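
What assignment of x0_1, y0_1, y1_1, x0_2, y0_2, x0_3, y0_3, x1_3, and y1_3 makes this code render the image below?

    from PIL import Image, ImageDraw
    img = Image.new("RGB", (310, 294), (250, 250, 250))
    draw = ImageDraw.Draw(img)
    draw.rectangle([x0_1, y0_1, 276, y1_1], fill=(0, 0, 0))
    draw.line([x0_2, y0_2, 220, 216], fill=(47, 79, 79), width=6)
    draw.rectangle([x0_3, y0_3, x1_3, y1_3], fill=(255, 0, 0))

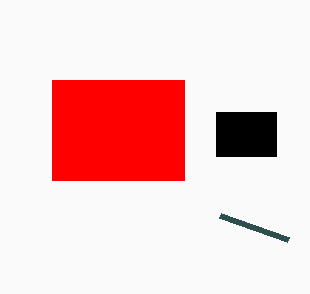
x0_1 = 216
y0_1 = 112
y1_1 = 156
x0_2 = 288
y0_2 = 240
x0_3 = 52
y0_3 = 80
x1_3 = 184
y1_3 = 180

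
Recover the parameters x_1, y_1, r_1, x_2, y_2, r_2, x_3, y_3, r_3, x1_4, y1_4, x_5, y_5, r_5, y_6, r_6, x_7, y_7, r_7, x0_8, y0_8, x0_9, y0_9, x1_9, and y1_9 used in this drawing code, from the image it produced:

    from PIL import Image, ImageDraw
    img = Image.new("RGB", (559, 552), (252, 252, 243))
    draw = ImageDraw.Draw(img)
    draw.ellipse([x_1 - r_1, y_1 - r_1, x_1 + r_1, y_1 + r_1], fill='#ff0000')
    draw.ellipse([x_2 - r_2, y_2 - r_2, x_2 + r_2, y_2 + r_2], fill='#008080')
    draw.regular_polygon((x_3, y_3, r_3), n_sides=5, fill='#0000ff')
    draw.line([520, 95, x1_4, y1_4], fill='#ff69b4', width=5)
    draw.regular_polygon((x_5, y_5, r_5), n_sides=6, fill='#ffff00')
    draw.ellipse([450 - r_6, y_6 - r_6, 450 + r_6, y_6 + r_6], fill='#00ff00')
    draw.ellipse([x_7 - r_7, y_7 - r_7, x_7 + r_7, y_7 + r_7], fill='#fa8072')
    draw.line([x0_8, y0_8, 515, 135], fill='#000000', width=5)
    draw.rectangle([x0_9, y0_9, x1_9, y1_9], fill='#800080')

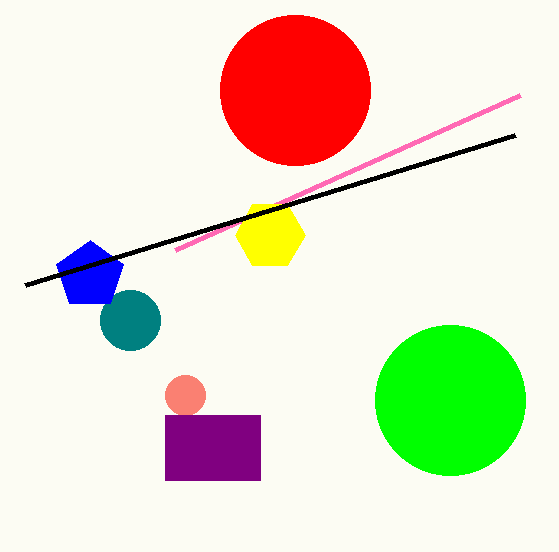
x_1 = 295, y_1 = 90, r_1 = 75, x_2 = 130, y_2 = 320, r_2 = 30, x_3 = 90, y_3 = 275, r_3 = 35, x1_4 = 175, y1_4 = 250, x_5 = 270, y_5 = 235, r_5 = 35, y_6 = 400, r_6 = 75, x_7 = 185, y_7 = 395, r_7 = 20, x0_8 = 25, y0_8 = 285, x0_9 = 165, y0_9 = 415, x1_9 = 260, y1_9 = 480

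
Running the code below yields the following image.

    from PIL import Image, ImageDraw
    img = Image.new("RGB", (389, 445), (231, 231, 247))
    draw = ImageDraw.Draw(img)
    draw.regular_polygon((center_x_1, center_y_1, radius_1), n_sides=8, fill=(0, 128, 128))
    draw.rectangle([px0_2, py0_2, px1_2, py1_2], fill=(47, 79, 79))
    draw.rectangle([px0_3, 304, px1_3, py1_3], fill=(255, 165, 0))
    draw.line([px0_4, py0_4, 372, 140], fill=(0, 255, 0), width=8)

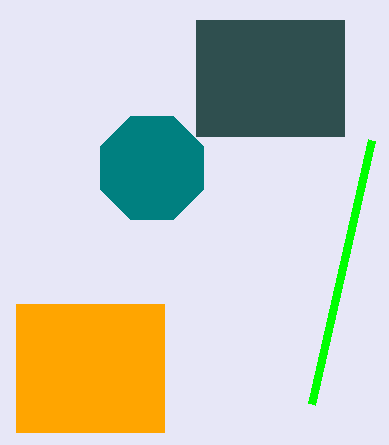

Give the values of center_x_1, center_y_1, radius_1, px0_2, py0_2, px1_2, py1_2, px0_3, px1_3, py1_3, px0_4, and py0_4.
center_x_1 = 152; center_y_1 = 168; radius_1 = 56; px0_2 = 196; py0_2 = 20; px1_2 = 344; py1_2 = 136; px0_3 = 16; px1_3 = 164; py1_3 = 432; px0_4 = 312; py0_4 = 404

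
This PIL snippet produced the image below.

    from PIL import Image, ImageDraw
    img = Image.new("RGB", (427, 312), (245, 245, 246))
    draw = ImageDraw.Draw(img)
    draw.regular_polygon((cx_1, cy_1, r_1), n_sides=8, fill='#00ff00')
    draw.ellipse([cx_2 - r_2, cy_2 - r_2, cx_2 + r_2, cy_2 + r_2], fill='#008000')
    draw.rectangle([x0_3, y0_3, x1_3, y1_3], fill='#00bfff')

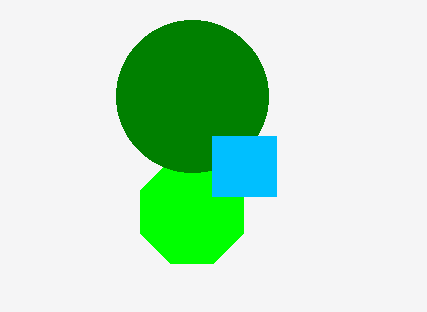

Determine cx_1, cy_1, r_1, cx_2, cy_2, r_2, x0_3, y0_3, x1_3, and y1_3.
cx_1 = 192, cy_1 = 212, r_1 = 56, cx_2 = 192, cy_2 = 96, r_2 = 76, x0_3 = 212, y0_3 = 136, x1_3 = 276, y1_3 = 196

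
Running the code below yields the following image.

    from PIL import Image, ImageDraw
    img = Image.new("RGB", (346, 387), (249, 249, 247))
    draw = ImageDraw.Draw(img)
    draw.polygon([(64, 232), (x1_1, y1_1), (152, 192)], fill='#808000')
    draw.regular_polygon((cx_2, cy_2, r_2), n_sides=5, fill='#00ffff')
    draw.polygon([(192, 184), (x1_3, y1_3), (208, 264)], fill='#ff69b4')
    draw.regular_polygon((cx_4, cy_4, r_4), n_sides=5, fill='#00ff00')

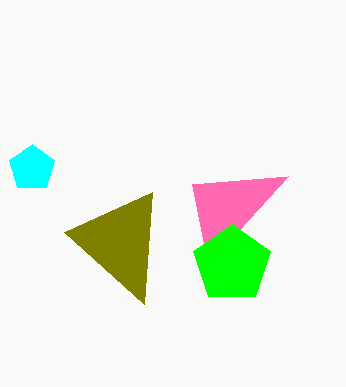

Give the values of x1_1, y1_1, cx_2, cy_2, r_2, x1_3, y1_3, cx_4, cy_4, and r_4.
x1_1 = 144, y1_1 = 304, cx_2 = 32, cy_2 = 168, r_2 = 24, x1_3 = 288, y1_3 = 176, cx_4 = 232, cy_4 = 264, r_4 = 40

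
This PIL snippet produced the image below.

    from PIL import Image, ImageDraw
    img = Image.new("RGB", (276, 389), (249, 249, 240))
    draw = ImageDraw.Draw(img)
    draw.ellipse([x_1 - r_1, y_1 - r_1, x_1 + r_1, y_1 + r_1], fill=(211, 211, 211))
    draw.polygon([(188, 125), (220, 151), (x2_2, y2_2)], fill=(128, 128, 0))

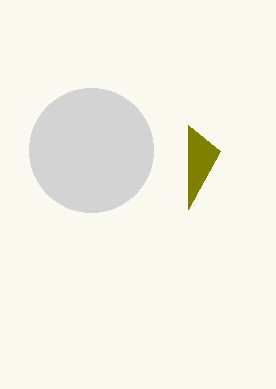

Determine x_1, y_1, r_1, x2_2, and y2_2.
x_1 = 91
y_1 = 150
r_1 = 62
x2_2 = 188
y2_2 = 209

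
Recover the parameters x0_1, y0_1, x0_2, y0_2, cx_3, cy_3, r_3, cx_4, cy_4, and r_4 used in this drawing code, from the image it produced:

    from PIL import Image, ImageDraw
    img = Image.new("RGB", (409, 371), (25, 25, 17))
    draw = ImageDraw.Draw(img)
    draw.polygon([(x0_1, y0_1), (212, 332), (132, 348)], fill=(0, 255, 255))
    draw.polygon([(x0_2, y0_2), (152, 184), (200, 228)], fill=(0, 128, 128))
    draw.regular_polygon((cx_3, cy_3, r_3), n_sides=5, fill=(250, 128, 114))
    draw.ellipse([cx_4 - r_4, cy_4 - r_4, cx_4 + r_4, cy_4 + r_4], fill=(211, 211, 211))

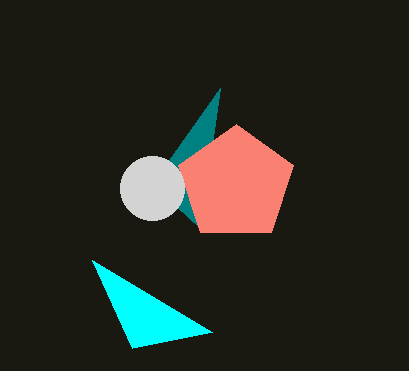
x0_1 = 92
y0_1 = 260
x0_2 = 220
y0_2 = 88
cx_3 = 236
cy_3 = 184
r_3 = 60
cx_4 = 152
cy_4 = 188
r_4 = 32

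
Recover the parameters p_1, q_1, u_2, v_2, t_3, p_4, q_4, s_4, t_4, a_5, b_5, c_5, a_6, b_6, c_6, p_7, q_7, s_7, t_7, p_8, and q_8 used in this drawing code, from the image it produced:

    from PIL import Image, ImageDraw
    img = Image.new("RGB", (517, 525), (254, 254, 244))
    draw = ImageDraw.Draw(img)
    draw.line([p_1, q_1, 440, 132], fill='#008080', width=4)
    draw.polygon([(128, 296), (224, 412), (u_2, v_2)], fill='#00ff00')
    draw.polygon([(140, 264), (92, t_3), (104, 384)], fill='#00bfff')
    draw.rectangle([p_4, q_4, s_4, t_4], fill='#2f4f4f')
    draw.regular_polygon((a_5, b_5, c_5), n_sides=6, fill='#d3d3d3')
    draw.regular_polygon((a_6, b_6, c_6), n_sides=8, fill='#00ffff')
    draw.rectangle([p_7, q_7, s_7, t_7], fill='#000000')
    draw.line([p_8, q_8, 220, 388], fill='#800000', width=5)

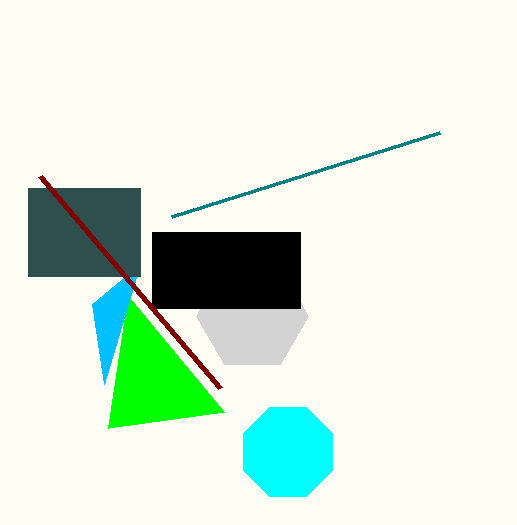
p_1 = 172, q_1 = 216, u_2 = 108, v_2 = 428, t_3 = 304, p_4 = 28, q_4 = 188, s_4 = 140, t_4 = 276, a_5 = 252, b_5 = 316, c_5 = 56, a_6 = 288, b_6 = 452, c_6 = 48, p_7 = 152, q_7 = 232, s_7 = 300, t_7 = 308, p_8 = 40, q_8 = 176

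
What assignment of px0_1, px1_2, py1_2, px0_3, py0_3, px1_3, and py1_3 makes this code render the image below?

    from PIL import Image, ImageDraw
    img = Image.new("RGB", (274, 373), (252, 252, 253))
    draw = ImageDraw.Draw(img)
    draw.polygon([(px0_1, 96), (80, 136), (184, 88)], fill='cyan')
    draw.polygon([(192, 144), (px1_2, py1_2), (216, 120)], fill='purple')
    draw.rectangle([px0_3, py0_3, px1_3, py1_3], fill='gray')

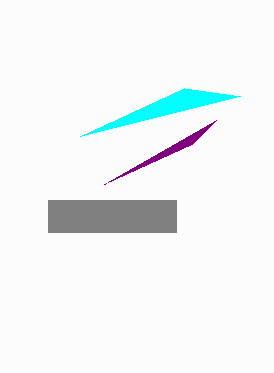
px0_1 = 240, px1_2 = 104, py1_2 = 184, px0_3 = 48, py0_3 = 200, px1_3 = 176, py1_3 = 232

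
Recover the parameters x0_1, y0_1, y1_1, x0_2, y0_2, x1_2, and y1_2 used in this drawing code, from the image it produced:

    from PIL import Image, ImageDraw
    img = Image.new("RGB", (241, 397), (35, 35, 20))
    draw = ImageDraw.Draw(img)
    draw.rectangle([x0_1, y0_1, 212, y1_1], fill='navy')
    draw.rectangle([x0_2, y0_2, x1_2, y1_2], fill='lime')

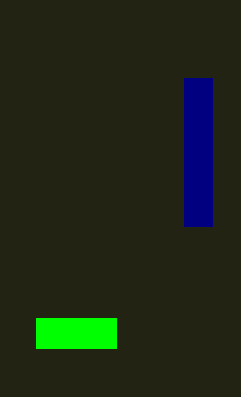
x0_1 = 184, y0_1 = 78, y1_1 = 226, x0_2 = 36, y0_2 = 318, x1_2 = 116, y1_2 = 348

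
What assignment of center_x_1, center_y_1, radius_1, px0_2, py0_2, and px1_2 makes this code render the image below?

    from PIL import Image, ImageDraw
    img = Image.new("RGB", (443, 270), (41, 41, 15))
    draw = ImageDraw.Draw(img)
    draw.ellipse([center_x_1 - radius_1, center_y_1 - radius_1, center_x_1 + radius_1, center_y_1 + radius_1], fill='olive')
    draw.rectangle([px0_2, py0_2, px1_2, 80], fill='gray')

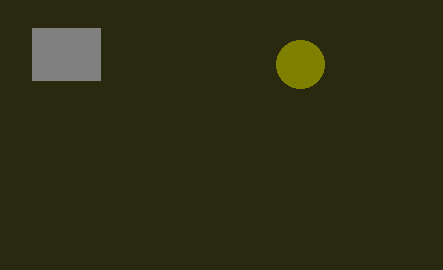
center_x_1 = 300; center_y_1 = 64; radius_1 = 24; px0_2 = 32; py0_2 = 28; px1_2 = 100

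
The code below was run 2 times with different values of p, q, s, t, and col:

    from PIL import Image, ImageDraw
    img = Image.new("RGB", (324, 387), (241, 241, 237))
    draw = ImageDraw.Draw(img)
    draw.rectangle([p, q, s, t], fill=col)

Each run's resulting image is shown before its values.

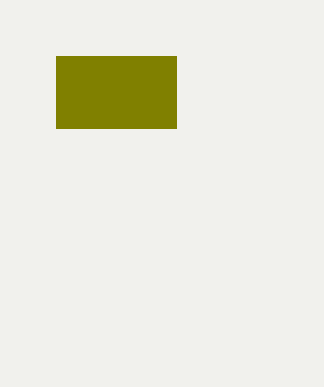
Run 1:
p = 56, q = 56, s = 176, t = 128, col = 'olive'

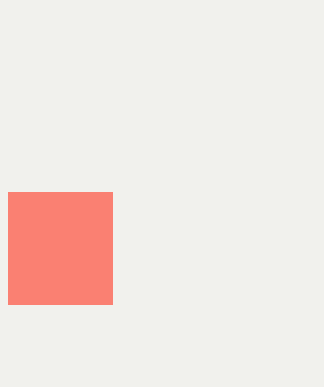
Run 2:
p = 8, q = 192, s = 112, t = 304, col = 'salmon'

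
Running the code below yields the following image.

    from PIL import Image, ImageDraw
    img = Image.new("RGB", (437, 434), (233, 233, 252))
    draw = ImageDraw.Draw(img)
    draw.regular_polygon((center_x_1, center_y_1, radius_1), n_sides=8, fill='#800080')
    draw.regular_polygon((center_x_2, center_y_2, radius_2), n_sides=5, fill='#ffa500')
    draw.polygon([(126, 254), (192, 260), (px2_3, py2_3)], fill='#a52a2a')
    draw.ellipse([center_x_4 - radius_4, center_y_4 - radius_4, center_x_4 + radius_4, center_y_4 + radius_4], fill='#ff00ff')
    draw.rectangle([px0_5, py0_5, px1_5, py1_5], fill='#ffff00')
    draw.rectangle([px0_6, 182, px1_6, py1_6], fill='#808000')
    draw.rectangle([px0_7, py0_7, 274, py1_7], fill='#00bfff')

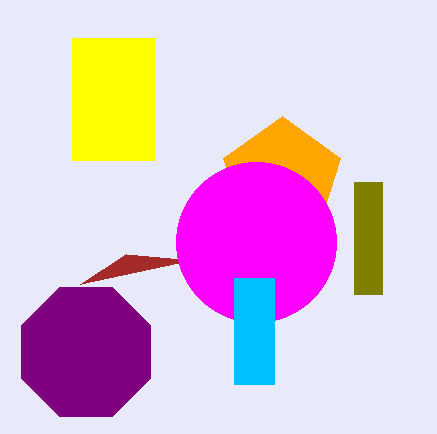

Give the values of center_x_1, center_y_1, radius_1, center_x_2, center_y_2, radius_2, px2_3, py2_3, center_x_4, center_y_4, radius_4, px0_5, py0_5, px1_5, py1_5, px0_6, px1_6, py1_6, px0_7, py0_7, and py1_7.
center_x_1 = 86; center_y_1 = 352; radius_1 = 70; center_x_2 = 282; center_y_2 = 178; radius_2 = 62; px2_3 = 80; py2_3 = 284; center_x_4 = 256; center_y_4 = 242; radius_4 = 80; px0_5 = 72; py0_5 = 38; px1_5 = 154; py1_5 = 160; px0_6 = 354; px1_6 = 382; py1_6 = 294; px0_7 = 234; py0_7 = 278; py1_7 = 384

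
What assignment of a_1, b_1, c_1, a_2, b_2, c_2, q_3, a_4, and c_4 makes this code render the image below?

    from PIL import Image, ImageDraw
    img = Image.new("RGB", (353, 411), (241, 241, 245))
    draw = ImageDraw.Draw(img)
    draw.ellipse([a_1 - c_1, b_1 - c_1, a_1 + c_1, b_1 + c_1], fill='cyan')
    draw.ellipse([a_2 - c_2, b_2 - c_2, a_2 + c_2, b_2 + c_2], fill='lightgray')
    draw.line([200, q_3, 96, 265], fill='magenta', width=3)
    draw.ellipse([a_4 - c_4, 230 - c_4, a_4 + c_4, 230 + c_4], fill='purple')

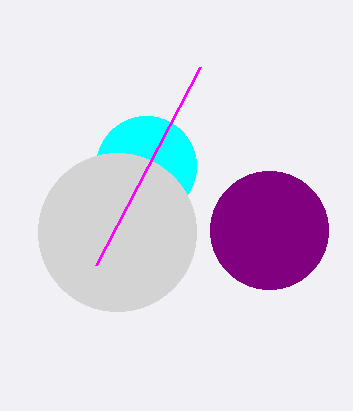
a_1 = 146
b_1 = 166
c_1 = 50
a_2 = 117
b_2 = 232
c_2 = 79
q_3 = 67
a_4 = 269
c_4 = 59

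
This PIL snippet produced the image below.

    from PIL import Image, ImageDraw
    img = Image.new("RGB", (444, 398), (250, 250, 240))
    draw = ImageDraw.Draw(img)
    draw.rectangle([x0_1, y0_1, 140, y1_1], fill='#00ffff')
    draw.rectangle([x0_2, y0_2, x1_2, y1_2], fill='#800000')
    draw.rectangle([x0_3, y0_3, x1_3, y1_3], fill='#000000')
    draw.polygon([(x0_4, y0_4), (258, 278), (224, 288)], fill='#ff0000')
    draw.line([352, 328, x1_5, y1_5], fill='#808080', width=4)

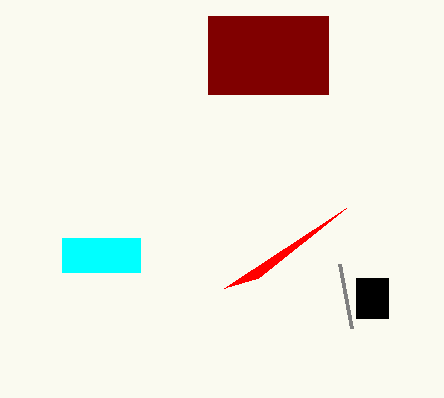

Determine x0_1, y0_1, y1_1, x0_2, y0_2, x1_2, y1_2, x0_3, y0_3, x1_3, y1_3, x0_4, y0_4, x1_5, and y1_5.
x0_1 = 62, y0_1 = 238, y1_1 = 272, x0_2 = 208, y0_2 = 16, x1_2 = 328, y1_2 = 94, x0_3 = 356, y0_3 = 278, x1_3 = 388, y1_3 = 318, x0_4 = 346, y0_4 = 208, x1_5 = 340, y1_5 = 264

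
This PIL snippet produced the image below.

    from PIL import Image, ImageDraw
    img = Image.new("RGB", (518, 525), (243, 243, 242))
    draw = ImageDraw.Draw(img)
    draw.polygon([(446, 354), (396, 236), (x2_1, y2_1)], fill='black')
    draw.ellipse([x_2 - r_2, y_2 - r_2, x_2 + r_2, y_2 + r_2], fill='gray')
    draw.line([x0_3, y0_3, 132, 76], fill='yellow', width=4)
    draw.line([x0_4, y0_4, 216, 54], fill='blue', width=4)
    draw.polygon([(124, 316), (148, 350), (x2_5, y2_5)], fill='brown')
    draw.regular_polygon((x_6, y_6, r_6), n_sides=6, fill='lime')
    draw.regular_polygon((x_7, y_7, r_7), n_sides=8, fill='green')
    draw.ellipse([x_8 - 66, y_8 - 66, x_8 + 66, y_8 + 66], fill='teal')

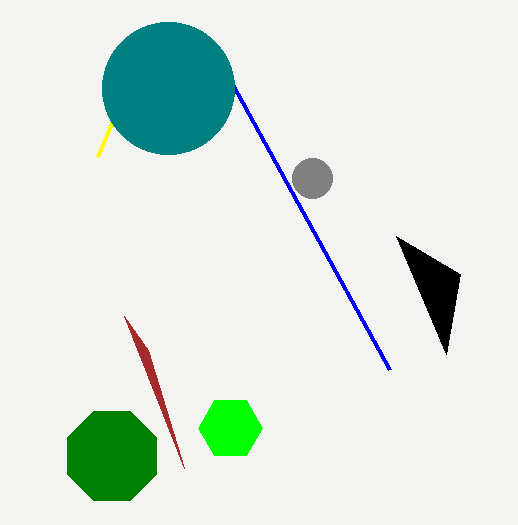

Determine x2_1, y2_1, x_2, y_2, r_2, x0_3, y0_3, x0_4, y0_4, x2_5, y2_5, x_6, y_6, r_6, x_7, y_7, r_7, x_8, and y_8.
x2_1 = 460; y2_1 = 274; x_2 = 312; y_2 = 178; r_2 = 20; x0_3 = 98; y0_3 = 156; x0_4 = 390; y0_4 = 370; x2_5 = 184; y2_5 = 468; x_6 = 230; y_6 = 428; r_6 = 32; x_7 = 112; y_7 = 456; r_7 = 48; x_8 = 168; y_8 = 88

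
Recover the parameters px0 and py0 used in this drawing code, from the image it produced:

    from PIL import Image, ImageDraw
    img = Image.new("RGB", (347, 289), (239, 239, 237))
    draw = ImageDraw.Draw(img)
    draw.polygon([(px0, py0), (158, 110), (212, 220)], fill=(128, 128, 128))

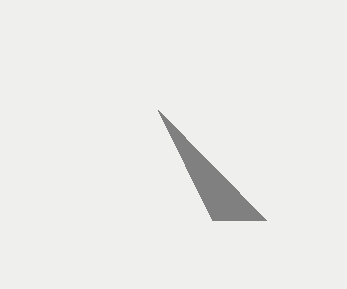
px0 = 266, py0 = 220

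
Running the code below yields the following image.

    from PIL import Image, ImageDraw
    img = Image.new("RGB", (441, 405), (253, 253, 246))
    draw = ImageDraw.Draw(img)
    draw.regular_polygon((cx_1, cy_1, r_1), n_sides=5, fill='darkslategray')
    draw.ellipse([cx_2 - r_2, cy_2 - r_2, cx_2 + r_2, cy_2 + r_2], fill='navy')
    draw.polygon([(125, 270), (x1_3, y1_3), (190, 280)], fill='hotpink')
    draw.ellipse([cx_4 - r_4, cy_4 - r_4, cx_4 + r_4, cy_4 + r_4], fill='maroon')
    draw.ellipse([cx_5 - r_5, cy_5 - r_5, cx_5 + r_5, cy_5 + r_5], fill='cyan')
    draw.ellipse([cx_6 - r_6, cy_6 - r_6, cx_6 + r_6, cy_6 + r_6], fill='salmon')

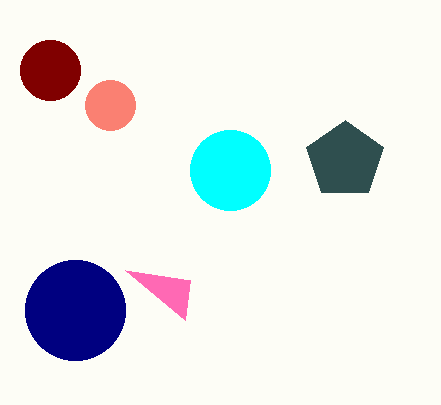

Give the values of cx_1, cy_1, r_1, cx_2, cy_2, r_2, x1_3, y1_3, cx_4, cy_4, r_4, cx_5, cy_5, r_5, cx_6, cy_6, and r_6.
cx_1 = 345
cy_1 = 160
r_1 = 40
cx_2 = 75
cy_2 = 310
r_2 = 50
x1_3 = 185
y1_3 = 320
cx_4 = 50
cy_4 = 70
r_4 = 30
cx_5 = 230
cy_5 = 170
r_5 = 40
cx_6 = 110
cy_6 = 105
r_6 = 25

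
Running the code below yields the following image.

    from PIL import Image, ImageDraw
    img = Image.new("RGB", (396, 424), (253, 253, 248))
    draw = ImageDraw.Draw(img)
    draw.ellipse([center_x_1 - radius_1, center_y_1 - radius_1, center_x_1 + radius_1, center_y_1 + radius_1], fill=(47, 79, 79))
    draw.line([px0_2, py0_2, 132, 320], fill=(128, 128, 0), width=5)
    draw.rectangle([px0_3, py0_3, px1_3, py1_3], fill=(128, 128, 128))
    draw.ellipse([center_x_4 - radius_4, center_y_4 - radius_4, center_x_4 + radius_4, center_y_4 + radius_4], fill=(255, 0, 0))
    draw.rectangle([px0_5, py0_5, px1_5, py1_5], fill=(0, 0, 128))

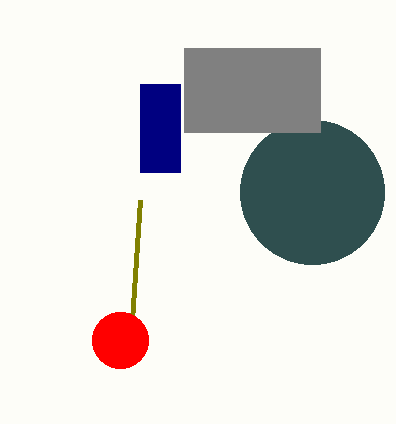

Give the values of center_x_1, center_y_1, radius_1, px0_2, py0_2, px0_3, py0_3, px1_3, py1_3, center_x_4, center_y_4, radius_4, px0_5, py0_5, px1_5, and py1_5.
center_x_1 = 312, center_y_1 = 192, radius_1 = 72, px0_2 = 140, py0_2 = 200, px0_3 = 184, py0_3 = 48, px1_3 = 320, py1_3 = 132, center_x_4 = 120, center_y_4 = 340, radius_4 = 28, px0_5 = 140, py0_5 = 84, px1_5 = 180, py1_5 = 172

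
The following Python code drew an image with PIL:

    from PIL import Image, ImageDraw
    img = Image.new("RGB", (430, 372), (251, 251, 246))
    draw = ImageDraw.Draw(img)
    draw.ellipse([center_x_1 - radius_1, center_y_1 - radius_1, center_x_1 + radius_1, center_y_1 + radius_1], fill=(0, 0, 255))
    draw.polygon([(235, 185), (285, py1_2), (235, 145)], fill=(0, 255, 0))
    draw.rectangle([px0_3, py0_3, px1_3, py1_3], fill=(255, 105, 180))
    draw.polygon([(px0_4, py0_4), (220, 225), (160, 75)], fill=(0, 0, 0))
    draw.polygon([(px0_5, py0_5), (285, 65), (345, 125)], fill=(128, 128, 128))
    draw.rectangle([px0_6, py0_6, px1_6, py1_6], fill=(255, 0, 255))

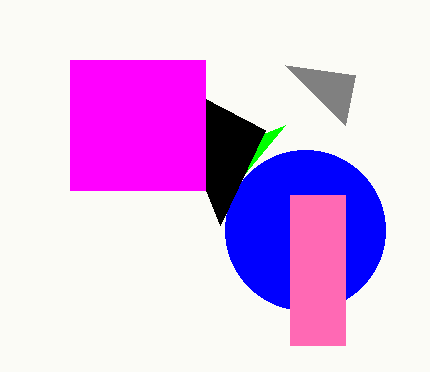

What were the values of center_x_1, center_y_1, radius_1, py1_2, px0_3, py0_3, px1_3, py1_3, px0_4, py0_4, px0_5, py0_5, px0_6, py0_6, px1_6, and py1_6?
center_x_1 = 305; center_y_1 = 230; radius_1 = 80; py1_2 = 125; px0_3 = 290; py0_3 = 195; px1_3 = 345; py1_3 = 345; px0_4 = 265; py0_4 = 130; px0_5 = 355; py0_5 = 75; px0_6 = 70; py0_6 = 60; px1_6 = 205; py1_6 = 190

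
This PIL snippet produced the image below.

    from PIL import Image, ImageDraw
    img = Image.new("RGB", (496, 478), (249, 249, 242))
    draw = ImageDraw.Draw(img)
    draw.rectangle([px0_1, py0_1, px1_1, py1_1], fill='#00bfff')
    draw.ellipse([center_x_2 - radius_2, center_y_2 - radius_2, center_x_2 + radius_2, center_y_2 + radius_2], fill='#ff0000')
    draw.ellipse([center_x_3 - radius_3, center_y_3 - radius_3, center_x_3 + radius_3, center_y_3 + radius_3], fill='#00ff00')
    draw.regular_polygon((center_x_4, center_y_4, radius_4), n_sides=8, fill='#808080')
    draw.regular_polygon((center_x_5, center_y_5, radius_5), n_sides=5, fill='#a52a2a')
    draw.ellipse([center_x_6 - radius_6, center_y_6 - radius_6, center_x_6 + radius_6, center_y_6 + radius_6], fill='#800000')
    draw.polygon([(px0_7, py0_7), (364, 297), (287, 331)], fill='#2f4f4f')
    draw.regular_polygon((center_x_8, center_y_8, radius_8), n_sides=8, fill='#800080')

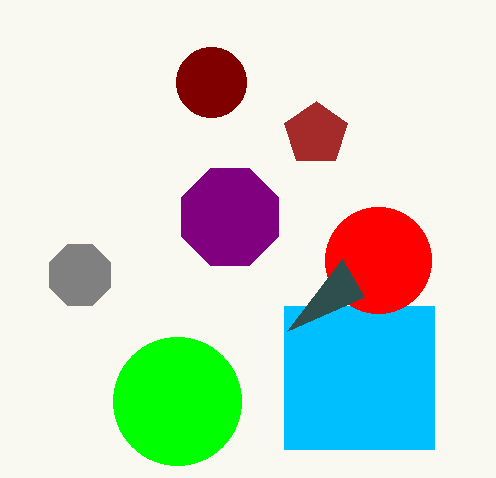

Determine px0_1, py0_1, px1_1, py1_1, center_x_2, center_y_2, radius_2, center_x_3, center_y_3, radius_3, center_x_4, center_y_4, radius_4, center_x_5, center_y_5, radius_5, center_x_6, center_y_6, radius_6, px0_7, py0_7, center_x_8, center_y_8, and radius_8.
px0_1 = 284, py0_1 = 306, px1_1 = 434, py1_1 = 449, center_x_2 = 378, center_y_2 = 260, radius_2 = 53, center_x_3 = 177, center_y_3 = 401, radius_3 = 64, center_x_4 = 80, center_y_4 = 275, radius_4 = 33, center_x_5 = 316, center_y_5 = 134, radius_5 = 33, center_x_6 = 211, center_y_6 = 82, radius_6 = 35, px0_7 = 342, py0_7 = 259, center_x_8 = 230, center_y_8 = 217, radius_8 = 52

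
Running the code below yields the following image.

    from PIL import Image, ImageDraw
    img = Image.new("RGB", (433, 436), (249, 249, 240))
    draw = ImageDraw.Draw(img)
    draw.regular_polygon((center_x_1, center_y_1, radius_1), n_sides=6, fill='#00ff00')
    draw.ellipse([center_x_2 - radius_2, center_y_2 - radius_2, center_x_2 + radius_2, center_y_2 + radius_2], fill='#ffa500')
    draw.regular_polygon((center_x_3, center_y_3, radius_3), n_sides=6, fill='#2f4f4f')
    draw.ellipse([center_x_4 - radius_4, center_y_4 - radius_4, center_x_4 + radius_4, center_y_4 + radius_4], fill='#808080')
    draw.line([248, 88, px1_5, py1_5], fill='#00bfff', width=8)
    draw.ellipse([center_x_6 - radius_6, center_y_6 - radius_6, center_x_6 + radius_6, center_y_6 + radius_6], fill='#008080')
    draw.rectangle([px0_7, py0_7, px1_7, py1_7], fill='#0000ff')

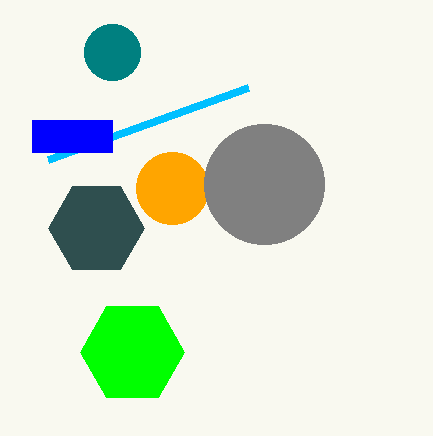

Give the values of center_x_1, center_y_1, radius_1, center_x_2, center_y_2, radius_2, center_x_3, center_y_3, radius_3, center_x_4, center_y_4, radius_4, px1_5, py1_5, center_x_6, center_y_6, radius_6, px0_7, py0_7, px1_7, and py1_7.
center_x_1 = 132; center_y_1 = 352; radius_1 = 52; center_x_2 = 172; center_y_2 = 188; radius_2 = 36; center_x_3 = 96; center_y_3 = 228; radius_3 = 48; center_x_4 = 264; center_y_4 = 184; radius_4 = 60; px1_5 = 48; py1_5 = 160; center_x_6 = 112; center_y_6 = 52; radius_6 = 28; px0_7 = 32; py0_7 = 120; px1_7 = 112; py1_7 = 152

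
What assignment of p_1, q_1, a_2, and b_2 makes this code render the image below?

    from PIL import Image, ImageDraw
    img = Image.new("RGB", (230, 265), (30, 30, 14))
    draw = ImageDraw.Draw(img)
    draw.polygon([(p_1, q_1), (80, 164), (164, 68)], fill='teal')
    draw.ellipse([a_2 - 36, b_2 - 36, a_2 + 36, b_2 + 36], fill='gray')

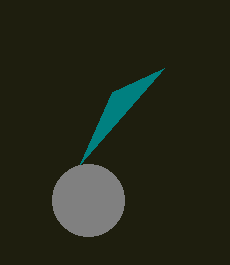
p_1 = 112
q_1 = 92
a_2 = 88
b_2 = 200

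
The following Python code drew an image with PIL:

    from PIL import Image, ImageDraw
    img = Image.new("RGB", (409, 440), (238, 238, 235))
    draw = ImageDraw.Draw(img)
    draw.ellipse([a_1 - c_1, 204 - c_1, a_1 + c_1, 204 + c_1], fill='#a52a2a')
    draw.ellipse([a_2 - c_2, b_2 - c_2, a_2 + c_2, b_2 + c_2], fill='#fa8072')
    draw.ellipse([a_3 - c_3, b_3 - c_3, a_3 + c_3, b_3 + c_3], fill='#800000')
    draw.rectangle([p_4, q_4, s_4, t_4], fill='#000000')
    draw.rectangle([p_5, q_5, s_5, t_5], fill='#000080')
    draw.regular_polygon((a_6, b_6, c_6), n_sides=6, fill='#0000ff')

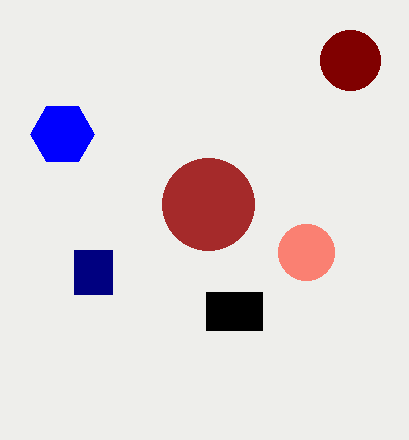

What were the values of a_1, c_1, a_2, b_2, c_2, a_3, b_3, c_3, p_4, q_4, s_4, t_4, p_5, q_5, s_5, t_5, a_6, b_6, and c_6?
a_1 = 208
c_1 = 46
a_2 = 306
b_2 = 252
c_2 = 28
a_3 = 350
b_3 = 60
c_3 = 30
p_4 = 206
q_4 = 292
s_4 = 262
t_4 = 330
p_5 = 74
q_5 = 250
s_5 = 112
t_5 = 294
a_6 = 62
b_6 = 134
c_6 = 32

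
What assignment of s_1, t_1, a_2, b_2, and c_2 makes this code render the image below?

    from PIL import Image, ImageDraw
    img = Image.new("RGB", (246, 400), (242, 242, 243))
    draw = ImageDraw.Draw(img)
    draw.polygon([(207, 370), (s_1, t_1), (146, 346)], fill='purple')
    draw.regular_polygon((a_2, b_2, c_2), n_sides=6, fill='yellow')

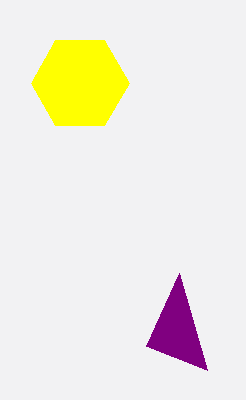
s_1 = 179; t_1 = 273; a_2 = 80; b_2 = 83; c_2 = 49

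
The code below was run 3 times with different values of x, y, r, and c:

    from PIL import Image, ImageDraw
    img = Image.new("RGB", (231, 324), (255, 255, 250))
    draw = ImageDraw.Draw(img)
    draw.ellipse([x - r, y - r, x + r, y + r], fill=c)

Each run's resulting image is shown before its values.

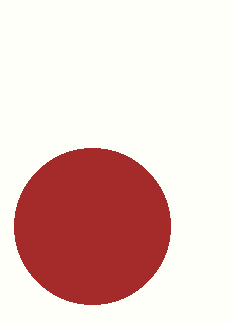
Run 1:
x = 92; y = 226; r = 78; c = 'brown'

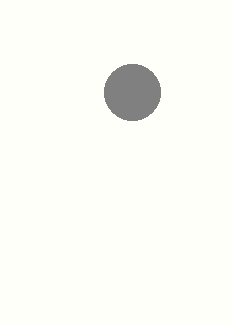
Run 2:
x = 132; y = 92; r = 28; c = 'gray'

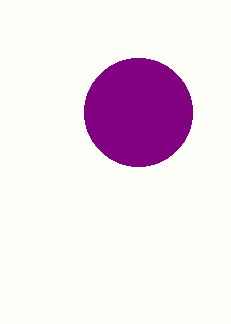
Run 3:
x = 138
y = 112
r = 54
c = 'purple'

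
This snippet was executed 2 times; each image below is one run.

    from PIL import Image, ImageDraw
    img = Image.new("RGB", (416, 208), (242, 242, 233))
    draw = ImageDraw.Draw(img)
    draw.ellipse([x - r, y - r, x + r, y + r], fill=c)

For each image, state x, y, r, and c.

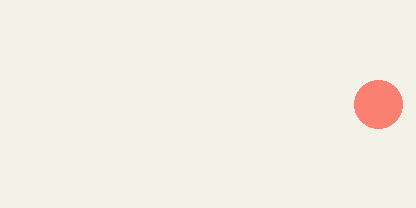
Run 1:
x = 378
y = 104
r = 24
c = 'salmon'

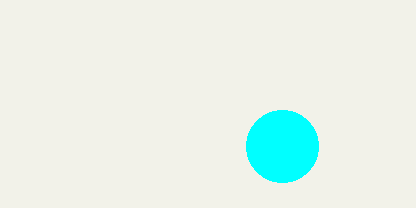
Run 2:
x = 282; y = 146; r = 36; c = 'cyan'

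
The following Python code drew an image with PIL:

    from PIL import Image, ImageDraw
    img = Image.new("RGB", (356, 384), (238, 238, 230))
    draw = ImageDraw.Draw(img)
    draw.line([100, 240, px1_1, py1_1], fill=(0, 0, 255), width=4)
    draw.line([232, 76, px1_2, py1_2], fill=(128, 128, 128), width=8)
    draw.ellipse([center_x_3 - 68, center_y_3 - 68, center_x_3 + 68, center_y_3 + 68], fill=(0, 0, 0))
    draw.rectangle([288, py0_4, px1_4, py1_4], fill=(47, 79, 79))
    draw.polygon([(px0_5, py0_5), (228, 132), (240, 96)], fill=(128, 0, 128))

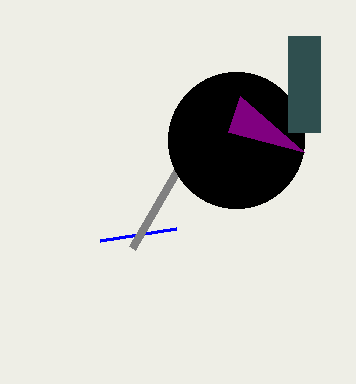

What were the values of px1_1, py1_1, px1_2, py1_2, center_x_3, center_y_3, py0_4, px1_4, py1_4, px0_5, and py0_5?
px1_1 = 176
py1_1 = 228
px1_2 = 132
py1_2 = 248
center_x_3 = 236
center_y_3 = 140
py0_4 = 36
px1_4 = 320
py1_4 = 132
px0_5 = 304
py0_5 = 152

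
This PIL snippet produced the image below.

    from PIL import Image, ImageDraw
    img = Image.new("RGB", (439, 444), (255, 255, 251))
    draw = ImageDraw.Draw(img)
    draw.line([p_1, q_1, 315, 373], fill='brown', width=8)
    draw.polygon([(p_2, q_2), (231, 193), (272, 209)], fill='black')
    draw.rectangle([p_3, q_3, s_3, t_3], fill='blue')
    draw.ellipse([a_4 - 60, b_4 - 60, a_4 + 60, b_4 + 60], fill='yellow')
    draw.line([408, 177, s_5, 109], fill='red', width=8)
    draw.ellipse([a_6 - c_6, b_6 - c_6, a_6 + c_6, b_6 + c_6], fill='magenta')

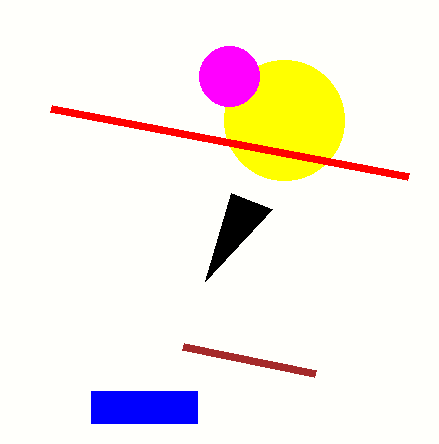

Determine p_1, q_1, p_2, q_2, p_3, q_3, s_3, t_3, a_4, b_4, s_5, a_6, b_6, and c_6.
p_1 = 183, q_1 = 346, p_2 = 205, q_2 = 281, p_3 = 91, q_3 = 391, s_3 = 197, t_3 = 423, a_4 = 284, b_4 = 120, s_5 = 51, a_6 = 229, b_6 = 76, c_6 = 30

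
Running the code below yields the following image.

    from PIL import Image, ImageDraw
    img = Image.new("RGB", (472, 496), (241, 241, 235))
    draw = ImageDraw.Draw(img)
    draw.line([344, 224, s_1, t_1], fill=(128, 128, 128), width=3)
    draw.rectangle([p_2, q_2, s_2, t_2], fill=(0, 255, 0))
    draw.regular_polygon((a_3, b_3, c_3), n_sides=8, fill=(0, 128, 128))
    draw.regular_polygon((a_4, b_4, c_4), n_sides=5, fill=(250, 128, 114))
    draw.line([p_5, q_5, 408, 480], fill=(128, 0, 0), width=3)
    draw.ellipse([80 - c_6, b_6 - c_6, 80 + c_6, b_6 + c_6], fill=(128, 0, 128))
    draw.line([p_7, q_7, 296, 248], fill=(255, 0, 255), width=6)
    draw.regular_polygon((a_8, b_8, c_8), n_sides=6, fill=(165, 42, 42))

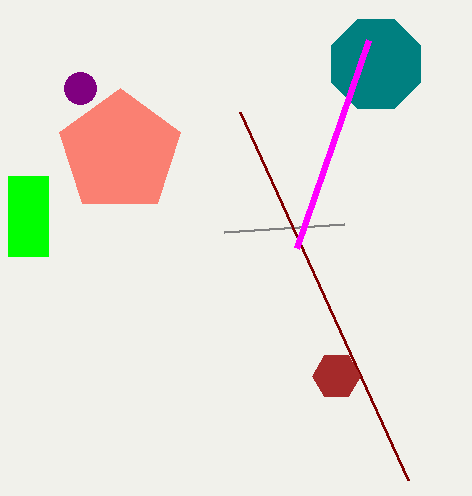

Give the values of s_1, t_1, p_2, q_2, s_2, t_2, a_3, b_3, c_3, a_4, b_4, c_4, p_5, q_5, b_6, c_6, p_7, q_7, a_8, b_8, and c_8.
s_1 = 224
t_1 = 232
p_2 = 8
q_2 = 176
s_2 = 48
t_2 = 256
a_3 = 376
b_3 = 64
c_3 = 48
a_4 = 120
b_4 = 152
c_4 = 64
p_5 = 240
q_5 = 112
b_6 = 88
c_6 = 16
p_7 = 368
q_7 = 40
a_8 = 336
b_8 = 376
c_8 = 24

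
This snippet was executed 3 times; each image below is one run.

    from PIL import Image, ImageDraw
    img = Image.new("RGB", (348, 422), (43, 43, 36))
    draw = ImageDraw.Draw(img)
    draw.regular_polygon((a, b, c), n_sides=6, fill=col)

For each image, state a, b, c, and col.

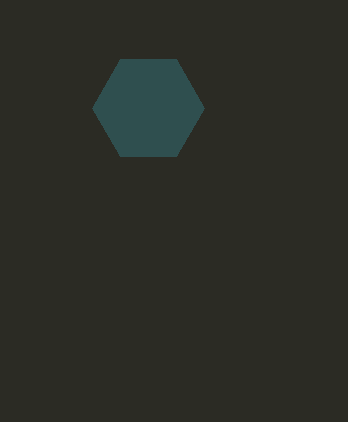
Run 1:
a = 148; b = 108; c = 56; col = 'darkslategray'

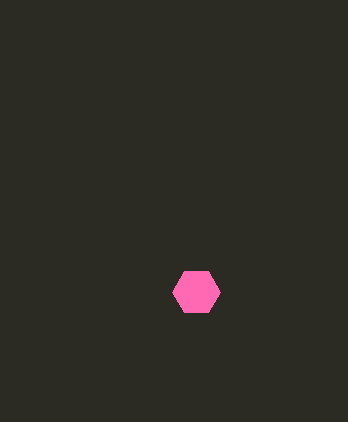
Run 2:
a = 196, b = 292, c = 24, col = 'hotpink'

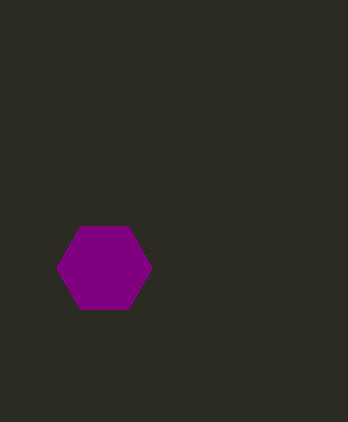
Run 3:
a = 104
b = 268
c = 48
col = 'purple'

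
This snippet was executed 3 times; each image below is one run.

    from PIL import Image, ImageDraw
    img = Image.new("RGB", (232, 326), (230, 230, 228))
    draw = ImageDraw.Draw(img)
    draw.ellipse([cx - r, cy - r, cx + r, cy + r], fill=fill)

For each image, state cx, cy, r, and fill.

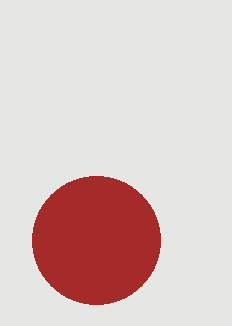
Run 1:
cx = 96; cy = 240; r = 64; fill = 'brown'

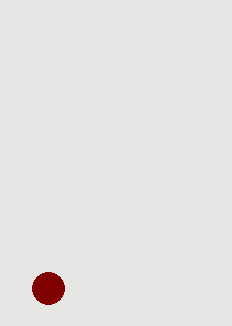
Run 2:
cx = 48; cy = 288; r = 16; fill = 'maroon'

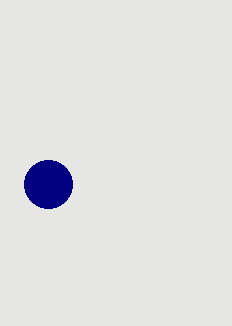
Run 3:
cx = 48
cy = 184
r = 24
fill = 'navy'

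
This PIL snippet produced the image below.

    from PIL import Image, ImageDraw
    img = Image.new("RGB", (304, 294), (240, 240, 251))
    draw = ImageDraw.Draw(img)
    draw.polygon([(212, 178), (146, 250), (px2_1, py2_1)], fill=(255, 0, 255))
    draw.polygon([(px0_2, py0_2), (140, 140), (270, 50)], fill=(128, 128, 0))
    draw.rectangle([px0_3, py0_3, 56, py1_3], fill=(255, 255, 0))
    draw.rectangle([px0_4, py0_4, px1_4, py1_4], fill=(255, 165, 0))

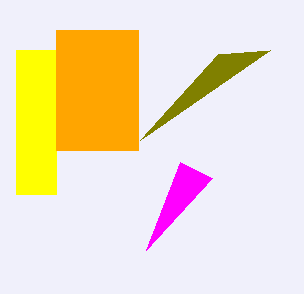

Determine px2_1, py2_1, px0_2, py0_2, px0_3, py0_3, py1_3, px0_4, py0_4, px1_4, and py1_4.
px2_1 = 180; py2_1 = 162; px0_2 = 218; py0_2 = 54; px0_3 = 16; py0_3 = 50; py1_3 = 194; px0_4 = 56; py0_4 = 30; px1_4 = 138; py1_4 = 150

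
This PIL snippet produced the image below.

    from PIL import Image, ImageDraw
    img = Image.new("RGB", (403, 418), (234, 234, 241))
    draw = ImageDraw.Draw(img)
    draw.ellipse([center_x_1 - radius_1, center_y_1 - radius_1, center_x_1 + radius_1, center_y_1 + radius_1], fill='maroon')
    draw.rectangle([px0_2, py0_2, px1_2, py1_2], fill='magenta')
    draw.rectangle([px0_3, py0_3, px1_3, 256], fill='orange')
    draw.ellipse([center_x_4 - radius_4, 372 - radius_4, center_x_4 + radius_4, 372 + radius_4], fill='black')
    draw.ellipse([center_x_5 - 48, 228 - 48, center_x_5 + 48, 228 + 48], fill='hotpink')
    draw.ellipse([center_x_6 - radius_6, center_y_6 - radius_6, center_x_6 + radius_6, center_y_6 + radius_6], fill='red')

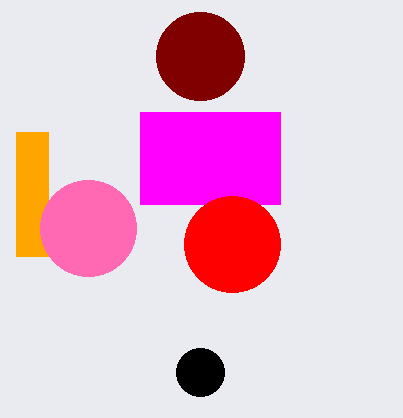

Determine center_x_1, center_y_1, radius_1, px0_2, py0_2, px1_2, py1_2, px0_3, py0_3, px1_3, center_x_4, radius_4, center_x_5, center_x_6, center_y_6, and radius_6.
center_x_1 = 200; center_y_1 = 56; radius_1 = 44; px0_2 = 140; py0_2 = 112; px1_2 = 280; py1_2 = 204; px0_3 = 16; py0_3 = 132; px1_3 = 48; center_x_4 = 200; radius_4 = 24; center_x_5 = 88; center_x_6 = 232; center_y_6 = 244; radius_6 = 48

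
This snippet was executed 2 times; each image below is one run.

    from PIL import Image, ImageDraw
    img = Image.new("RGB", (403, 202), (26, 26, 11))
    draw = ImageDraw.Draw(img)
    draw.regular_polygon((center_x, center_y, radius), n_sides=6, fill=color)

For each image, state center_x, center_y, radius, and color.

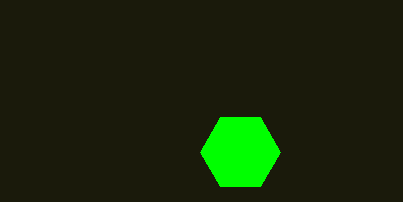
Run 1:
center_x = 240, center_y = 152, radius = 40, color = 'lime'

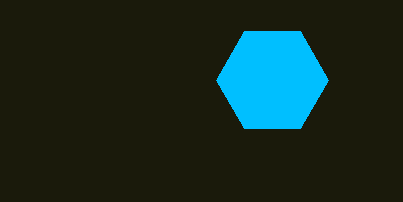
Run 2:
center_x = 272
center_y = 80
radius = 56
color = 'deepskyblue'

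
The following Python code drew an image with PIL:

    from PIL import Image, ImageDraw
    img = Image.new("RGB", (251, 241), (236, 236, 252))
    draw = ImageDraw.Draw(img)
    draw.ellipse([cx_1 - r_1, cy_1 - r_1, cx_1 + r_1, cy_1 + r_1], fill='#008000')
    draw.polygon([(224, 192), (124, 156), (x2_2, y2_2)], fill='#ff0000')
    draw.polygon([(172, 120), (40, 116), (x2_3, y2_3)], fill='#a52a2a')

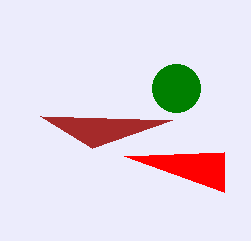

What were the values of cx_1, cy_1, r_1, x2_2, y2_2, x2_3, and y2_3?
cx_1 = 176
cy_1 = 88
r_1 = 24
x2_2 = 224
y2_2 = 152
x2_3 = 92
y2_3 = 148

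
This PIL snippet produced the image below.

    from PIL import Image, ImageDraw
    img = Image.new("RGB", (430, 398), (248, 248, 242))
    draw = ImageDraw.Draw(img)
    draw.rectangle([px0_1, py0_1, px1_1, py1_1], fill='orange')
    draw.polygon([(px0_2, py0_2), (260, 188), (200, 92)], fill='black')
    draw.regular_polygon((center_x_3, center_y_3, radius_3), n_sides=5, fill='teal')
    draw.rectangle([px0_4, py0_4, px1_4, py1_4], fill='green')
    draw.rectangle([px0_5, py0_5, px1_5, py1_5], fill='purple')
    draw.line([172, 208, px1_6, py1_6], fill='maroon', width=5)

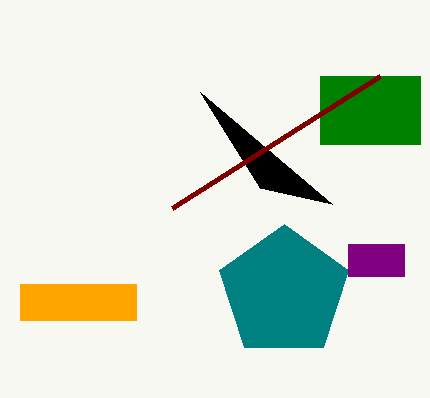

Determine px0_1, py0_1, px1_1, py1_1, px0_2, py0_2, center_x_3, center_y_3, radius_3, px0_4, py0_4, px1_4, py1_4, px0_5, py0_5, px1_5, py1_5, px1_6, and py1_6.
px0_1 = 20, py0_1 = 284, px1_1 = 136, py1_1 = 320, px0_2 = 332, py0_2 = 204, center_x_3 = 284, center_y_3 = 292, radius_3 = 68, px0_4 = 320, py0_4 = 76, px1_4 = 420, py1_4 = 144, px0_5 = 348, py0_5 = 244, px1_5 = 404, py1_5 = 276, px1_6 = 380, py1_6 = 76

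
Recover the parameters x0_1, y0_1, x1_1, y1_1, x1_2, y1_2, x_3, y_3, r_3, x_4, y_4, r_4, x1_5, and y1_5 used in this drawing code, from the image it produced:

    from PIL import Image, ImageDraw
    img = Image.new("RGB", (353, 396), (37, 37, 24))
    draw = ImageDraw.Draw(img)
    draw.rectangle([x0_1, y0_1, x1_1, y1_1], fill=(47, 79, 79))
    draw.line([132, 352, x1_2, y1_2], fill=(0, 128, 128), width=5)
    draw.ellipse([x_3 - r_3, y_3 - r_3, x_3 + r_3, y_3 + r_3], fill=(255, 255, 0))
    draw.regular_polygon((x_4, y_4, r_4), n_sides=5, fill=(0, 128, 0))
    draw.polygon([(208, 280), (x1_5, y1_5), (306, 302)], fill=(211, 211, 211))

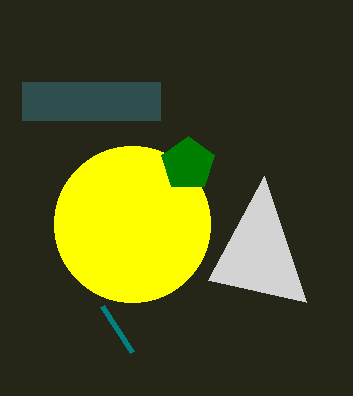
x0_1 = 22, y0_1 = 82, x1_1 = 160, y1_1 = 120, x1_2 = 102, y1_2 = 306, x_3 = 132, y_3 = 224, r_3 = 78, x_4 = 188, y_4 = 164, r_4 = 28, x1_5 = 264, y1_5 = 176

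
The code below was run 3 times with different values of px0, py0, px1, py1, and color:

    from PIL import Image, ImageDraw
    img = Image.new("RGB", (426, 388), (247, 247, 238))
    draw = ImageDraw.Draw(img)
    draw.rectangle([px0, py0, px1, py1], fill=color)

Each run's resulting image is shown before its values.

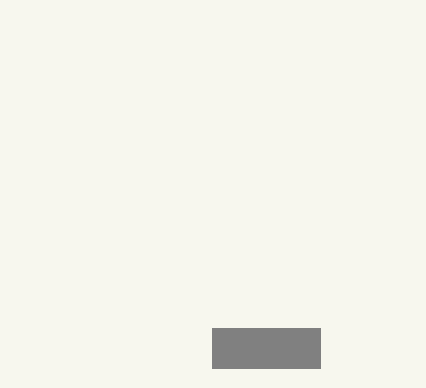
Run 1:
px0 = 212, py0 = 328, px1 = 320, py1 = 368, color = 'gray'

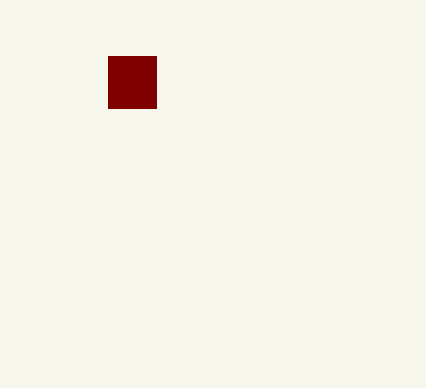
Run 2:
px0 = 108; py0 = 56; px1 = 156; py1 = 108; color = 'maroon'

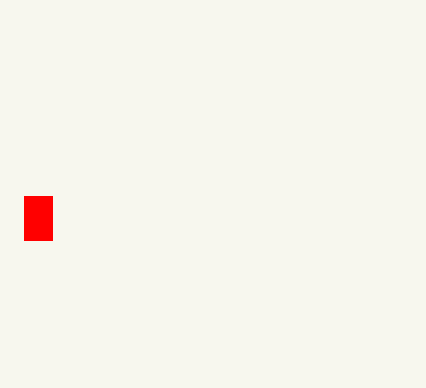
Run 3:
px0 = 24; py0 = 196; px1 = 52; py1 = 240; color = 'red'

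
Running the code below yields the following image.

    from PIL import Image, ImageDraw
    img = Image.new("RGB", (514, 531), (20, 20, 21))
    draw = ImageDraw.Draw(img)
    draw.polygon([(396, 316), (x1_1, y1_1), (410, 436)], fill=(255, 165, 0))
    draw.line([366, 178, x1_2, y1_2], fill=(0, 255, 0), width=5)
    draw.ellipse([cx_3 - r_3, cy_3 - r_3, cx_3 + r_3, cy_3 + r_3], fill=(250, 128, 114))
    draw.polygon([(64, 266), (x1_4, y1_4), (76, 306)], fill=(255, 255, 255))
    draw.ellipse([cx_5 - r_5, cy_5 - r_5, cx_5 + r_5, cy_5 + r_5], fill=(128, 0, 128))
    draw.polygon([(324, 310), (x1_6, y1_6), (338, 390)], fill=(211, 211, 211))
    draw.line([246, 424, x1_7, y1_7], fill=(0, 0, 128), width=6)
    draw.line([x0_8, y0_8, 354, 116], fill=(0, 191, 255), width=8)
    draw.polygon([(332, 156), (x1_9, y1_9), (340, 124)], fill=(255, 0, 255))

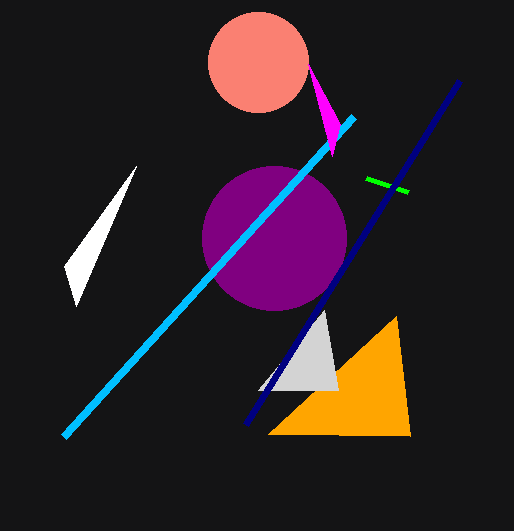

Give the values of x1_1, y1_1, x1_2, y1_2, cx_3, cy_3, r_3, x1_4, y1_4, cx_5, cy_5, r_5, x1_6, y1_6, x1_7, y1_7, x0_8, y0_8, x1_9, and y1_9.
x1_1 = 268; y1_1 = 434; x1_2 = 408; y1_2 = 192; cx_3 = 258; cy_3 = 62; r_3 = 50; x1_4 = 136; y1_4 = 166; cx_5 = 274; cy_5 = 238; r_5 = 72; x1_6 = 258; y1_6 = 390; x1_7 = 460; y1_7 = 80; x0_8 = 64; y0_8 = 436; x1_9 = 308; y1_9 = 64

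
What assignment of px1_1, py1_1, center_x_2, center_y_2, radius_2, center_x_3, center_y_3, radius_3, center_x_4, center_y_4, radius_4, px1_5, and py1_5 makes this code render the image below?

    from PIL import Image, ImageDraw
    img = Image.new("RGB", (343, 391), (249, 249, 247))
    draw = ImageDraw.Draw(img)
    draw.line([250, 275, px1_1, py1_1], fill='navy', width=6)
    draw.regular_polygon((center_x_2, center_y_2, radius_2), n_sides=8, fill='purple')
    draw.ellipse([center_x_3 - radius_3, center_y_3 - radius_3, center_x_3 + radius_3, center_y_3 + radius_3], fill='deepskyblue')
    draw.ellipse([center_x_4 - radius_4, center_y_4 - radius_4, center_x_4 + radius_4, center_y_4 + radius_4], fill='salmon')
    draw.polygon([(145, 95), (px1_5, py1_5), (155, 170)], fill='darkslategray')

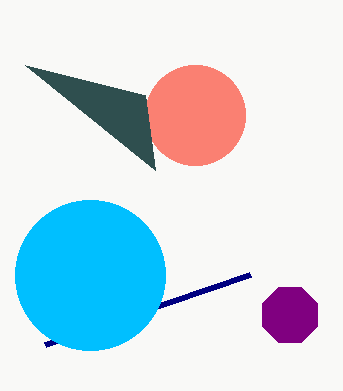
px1_1 = 45; py1_1 = 345; center_x_2 = 290; center_y_2 = 315; radius_2 = 30; center_x_3 = 90; center_y_3 = 275; radius_3 = 75; center_x_4 = 195; center_y_4 = 115; radius_4 = 50; px1_5 = 25; py1_5 = 65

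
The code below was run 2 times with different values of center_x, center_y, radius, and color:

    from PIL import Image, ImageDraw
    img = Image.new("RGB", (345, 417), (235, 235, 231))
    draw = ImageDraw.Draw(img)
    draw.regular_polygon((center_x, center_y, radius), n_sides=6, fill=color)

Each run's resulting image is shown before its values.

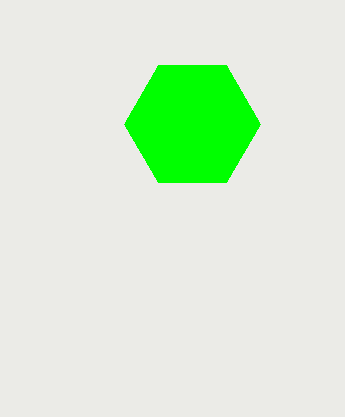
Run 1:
center_x = 192; center_y = 124; radius = 68; color = 'lime'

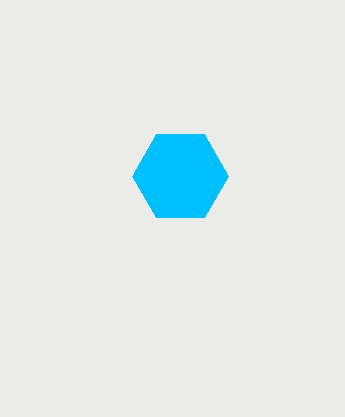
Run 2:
center_x = 180; center_y = 176; radius = 48; color = 'deepskyblue'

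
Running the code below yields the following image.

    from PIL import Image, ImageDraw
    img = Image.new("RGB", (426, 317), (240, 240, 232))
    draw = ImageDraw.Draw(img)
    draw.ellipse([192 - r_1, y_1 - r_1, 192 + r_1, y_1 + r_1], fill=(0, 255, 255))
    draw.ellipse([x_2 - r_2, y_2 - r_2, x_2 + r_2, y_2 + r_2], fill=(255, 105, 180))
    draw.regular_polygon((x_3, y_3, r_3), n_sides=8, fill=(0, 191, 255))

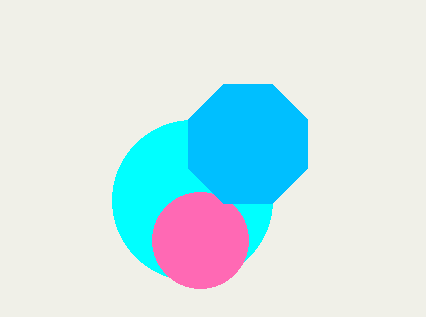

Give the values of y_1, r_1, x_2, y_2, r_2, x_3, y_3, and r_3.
y_1 = 200; r_1 = 80; x_2 = 200; y_2 = 240; r_2 = 48; x_3 = 248; y_3 = 144; r_3 = 64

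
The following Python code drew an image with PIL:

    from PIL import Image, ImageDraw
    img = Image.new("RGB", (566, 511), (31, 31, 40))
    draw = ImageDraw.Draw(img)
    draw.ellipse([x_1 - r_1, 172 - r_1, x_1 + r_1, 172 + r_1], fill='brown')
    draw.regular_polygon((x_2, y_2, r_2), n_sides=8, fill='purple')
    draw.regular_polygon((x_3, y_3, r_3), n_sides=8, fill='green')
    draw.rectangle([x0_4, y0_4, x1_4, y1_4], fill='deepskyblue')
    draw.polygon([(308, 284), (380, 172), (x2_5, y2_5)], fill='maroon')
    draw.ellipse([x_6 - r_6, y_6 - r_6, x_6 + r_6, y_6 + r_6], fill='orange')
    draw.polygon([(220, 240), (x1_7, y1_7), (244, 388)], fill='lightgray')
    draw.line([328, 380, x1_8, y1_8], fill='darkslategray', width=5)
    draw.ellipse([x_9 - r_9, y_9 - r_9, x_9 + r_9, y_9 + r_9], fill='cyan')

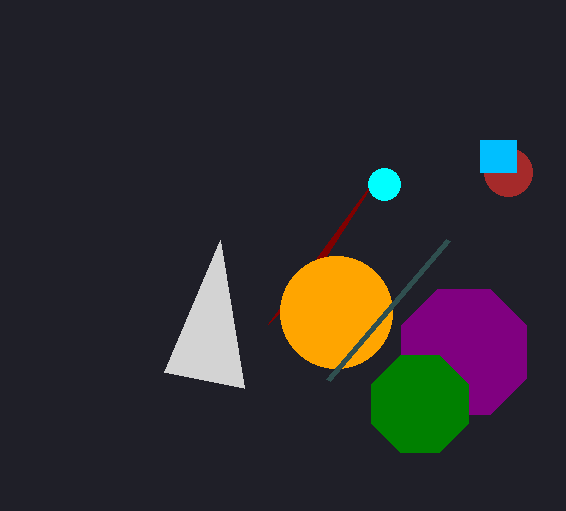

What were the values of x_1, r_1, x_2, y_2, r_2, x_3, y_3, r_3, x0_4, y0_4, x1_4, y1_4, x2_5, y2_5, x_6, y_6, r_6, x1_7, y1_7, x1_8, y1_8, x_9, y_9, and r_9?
x_1 = 508, r_1 = 24, x_2 = 464, y_2 = 352, r_2 = 68, x_3 = 420, y_3 = 404, r_3 = 52, x0_4 = 480, y0_4 = 140, x1_4 = 516, y1_4 = 172, x2_5 = 268, y2_5 = 324, x_6 = 336, y_6 = 312, r_6 = 56, x1_7 = 164, y1_7 = 372, x1_8 = 448, y1_8 = 240, x_9 = 384, y_9 = 184, r_9 = 16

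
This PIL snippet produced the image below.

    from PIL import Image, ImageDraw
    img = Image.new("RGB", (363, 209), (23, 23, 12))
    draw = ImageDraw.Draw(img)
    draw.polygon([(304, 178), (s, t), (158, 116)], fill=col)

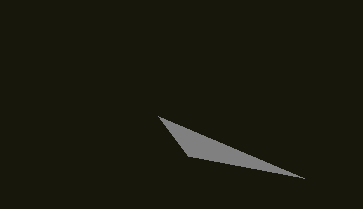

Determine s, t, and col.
s = 188; t = 156; col = 'gray'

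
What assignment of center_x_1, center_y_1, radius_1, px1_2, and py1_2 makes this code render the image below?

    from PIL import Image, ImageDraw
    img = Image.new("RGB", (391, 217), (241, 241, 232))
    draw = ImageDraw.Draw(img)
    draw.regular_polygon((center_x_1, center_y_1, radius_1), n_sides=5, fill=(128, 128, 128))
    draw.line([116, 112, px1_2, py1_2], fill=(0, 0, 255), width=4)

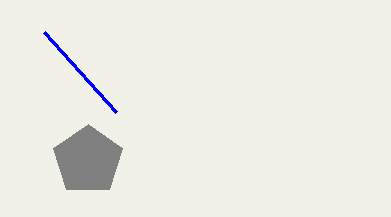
center_x_1 = 88; center_y_1 = 160; radius_1 = 36; px1_2 = 44; py1_2 = 32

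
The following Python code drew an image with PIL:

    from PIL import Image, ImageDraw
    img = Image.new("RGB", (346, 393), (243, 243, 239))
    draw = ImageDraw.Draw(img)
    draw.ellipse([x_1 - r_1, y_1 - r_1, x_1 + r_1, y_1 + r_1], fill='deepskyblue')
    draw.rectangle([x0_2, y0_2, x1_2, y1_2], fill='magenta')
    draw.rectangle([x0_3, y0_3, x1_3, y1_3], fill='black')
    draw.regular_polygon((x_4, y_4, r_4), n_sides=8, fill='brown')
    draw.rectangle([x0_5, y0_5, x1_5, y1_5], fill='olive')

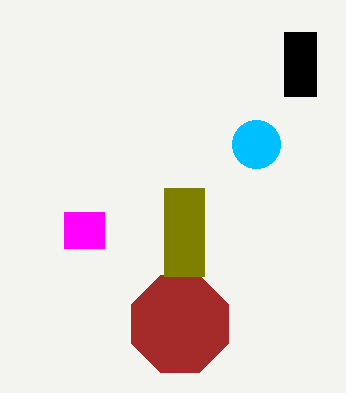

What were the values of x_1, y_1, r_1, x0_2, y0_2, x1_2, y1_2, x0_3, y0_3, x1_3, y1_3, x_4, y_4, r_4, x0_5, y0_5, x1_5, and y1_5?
x_1 = 256, y_1 = 144, r_1 = 24, x0_2 = 64, y0_2 = 212, x1_2 = 104, y1_2 = 248, x0_3 = 284, y0_3 = 32, x1_3 = 316, y1_3 = 96, x_4 = 180, y_4 = 324, r_4 = 52, x0_5 = 164, y0_5 = 188, x1_5 = 204, y1_5 = 276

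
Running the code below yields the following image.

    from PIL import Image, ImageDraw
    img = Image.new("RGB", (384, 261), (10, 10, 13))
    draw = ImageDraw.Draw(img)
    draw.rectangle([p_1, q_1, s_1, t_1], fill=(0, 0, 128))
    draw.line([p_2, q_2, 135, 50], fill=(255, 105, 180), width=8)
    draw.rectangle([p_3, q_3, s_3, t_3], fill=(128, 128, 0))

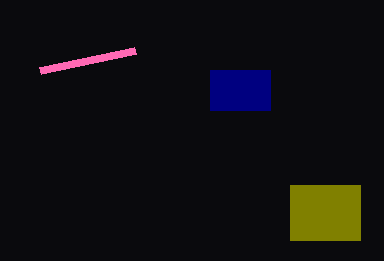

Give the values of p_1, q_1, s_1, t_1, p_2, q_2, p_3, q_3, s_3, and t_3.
p_1 = 210, q_1 = 70, s_1 = 270, t_1 = 110, p_2 = 40, q_2 = 70, p_3 = 290, q_3 = 185, s_3 = 360, t_3 = 240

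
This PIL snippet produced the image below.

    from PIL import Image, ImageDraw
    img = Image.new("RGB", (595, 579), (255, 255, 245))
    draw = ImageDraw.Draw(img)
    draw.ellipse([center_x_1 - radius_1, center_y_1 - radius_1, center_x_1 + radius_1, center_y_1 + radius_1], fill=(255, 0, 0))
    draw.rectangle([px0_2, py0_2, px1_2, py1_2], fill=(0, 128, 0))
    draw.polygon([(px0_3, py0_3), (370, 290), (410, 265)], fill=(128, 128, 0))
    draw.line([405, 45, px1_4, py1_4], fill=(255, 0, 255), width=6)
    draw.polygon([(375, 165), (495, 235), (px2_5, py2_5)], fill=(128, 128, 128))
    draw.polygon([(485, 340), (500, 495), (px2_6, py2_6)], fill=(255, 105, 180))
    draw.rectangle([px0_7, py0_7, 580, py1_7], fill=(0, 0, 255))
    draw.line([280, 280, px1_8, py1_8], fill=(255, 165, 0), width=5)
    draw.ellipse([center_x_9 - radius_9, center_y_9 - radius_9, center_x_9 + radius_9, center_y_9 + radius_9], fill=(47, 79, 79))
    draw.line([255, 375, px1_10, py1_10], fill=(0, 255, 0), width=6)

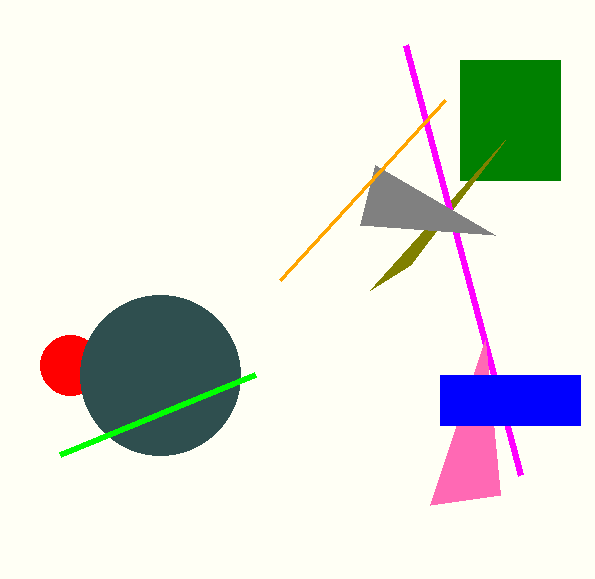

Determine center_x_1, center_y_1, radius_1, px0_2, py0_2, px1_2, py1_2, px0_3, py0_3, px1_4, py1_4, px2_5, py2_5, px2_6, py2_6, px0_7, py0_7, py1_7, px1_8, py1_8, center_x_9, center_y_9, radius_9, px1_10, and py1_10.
center_x_1 = 70; center_y_1 = 365; radius_1 = 30; px0_2 = 460; py0_2 = 60; px1_2 = 560; py1_2 = 180; px0_3 = 505; py0_3 = 140; px1_4 = 520; py1_4 = 475; px2_5 = 360; py2_5 = 225; px2_6 = 430; py2_6 = 505; px0_7 = 440; py0_7 = 375; py1_7 = 425; px1_8 = 445; py1_8 = 100; center_x_9 = 160; center_y_9 = 375; radius_9 = 80; px1_10 = 60; py1_10 = 455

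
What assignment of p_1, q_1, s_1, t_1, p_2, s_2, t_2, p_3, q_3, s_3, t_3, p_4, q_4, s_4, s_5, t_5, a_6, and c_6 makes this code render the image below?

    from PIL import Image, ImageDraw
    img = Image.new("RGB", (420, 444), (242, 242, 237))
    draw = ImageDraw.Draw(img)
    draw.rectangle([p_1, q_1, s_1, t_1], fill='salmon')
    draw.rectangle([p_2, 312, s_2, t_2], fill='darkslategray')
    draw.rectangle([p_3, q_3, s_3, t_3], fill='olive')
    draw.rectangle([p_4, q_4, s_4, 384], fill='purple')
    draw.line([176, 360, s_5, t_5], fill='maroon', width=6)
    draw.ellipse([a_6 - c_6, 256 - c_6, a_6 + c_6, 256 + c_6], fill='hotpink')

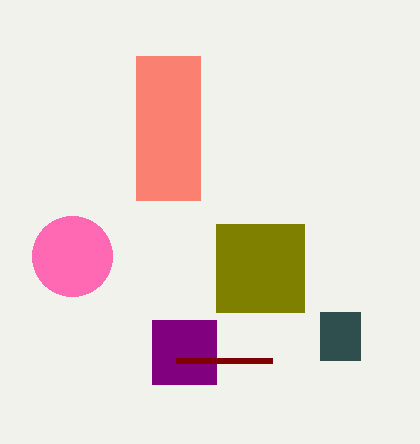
p_1 = 136; q_1 = 56; s_1 = 200; t_1 = 200; p_2 = 320; s_2 = 360; t_2 = 360; p_3 = 216; q_3 = 224; s_3 = 304; t_3 = 312; p_4 = 152; q_4 = 320; s_4 = 216; s_5 = 272; t_5 = 360; a_6 = 72; c_6 = 40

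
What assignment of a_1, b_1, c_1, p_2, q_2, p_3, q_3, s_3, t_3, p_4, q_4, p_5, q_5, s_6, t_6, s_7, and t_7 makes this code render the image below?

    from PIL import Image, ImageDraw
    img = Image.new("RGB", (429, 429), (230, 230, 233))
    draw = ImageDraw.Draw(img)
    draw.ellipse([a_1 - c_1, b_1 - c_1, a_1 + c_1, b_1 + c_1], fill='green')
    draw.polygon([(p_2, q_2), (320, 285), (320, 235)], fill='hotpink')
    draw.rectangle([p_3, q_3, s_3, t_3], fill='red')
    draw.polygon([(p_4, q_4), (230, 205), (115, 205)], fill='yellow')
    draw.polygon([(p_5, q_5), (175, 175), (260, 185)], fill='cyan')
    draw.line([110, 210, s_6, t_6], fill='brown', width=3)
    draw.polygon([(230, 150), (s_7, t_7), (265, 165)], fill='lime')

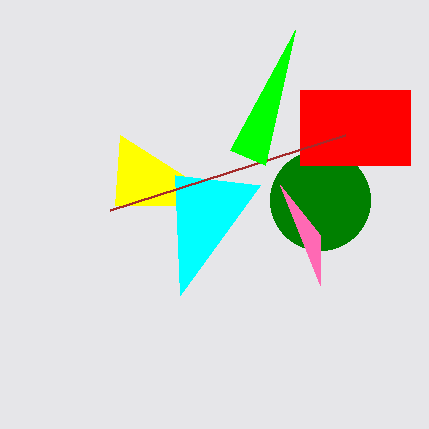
a_1 = 320
b_1 = 200
c_1 = 50
p_2 = 280
q_2 = 185
p_3 = 300
q_3 = 90
s_3 = 410
t_3 = 165
p_4 = 120
q_4 = 135
p_5 = 180
q_5 = 295
s_6 = 345
t_6 = 135
s_7 = 295
t_7 = 30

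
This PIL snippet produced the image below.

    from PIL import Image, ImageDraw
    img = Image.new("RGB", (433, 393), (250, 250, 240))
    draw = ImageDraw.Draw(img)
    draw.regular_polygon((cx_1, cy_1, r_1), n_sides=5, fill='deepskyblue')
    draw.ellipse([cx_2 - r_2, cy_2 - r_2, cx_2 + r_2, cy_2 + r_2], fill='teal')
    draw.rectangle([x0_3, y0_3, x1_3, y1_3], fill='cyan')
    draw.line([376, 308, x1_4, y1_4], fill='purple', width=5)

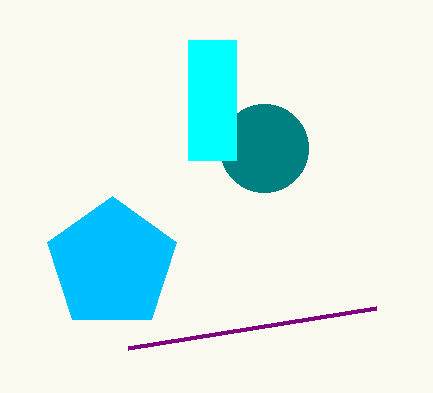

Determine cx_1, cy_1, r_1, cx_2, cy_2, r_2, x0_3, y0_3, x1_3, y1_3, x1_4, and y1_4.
cx_1 = 112
cy_1 = 264
r_1 = 68
cx_2 = 264
cy_2 = 148
r_2 = 44
x0_3 = 188
y0_3 = 40
x1_3 = 236
y1_3 = 160
x1_4 = 128
y1_4 = 348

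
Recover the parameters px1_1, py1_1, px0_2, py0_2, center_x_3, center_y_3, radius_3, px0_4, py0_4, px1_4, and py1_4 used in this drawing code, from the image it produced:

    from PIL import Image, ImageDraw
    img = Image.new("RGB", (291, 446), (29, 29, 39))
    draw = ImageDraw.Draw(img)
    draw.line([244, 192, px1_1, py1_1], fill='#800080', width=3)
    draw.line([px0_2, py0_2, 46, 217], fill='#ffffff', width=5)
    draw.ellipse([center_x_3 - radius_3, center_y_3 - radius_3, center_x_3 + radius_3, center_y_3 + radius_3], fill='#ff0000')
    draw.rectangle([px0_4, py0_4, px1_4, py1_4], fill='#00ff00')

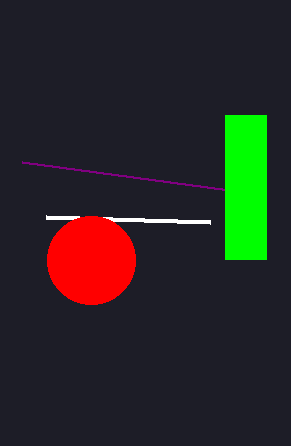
px1_1 = 22
py1_1 = 162
px0_2 = 210
py0_2 = 222
center_x_3 = 91
center_y_3 = 260
radius_3 = 44
px0_4 = 225
py0_4 = 115
px1_4 = 266
py1_4 = 259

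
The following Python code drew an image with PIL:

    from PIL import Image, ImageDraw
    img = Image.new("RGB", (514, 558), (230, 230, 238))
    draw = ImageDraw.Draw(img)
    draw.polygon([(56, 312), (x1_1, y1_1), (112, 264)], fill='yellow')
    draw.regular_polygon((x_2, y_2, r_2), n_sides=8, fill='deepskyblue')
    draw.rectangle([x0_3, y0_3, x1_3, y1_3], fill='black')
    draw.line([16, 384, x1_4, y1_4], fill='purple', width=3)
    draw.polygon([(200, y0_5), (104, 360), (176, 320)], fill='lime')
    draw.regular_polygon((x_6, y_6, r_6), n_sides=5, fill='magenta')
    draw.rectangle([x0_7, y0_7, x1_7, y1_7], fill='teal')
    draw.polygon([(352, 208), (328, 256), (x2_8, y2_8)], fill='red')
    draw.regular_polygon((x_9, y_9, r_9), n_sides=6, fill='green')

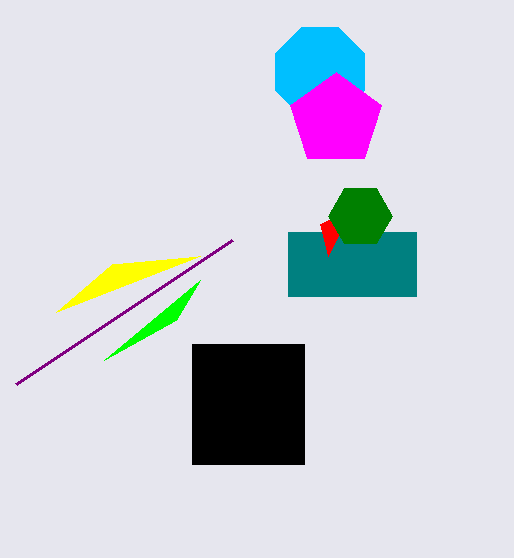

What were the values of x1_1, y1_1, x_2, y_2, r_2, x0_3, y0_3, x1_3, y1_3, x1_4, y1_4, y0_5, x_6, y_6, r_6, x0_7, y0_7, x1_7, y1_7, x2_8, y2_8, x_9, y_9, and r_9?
x1_1 = 200; y1_1 = 256; x_2 = 320; y_2 = 72; r_2 = 48; x0_3 = 192; y0_3 = 344; x1_3 = 304; y1_3 = 464; x1_4 = 232; y1_4 = 240; y0_5 = 280; x_6 = 336; y_6 = 120; r_6 = 48; x0_7 = 288; y0_7 = 232; x1_7 = 416; y1_7 = 296; x2_8 = 320; y2_8 = 224; x_9 = 360; y_9 = 216; r_9 = 32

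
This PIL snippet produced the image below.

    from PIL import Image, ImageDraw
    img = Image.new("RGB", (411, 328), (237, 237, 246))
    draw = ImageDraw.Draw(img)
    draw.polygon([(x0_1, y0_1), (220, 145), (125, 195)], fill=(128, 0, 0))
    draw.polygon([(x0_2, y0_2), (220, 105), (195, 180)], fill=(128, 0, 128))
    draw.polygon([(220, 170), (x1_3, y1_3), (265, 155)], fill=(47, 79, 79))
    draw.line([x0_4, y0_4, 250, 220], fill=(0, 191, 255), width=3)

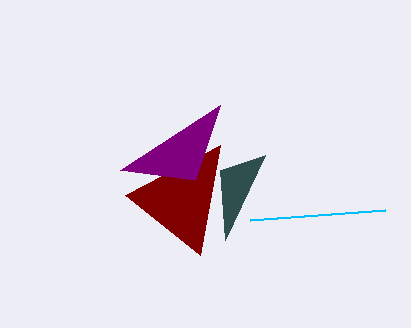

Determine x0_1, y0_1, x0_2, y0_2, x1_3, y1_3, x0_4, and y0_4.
x0_1 = 200; y0_1 = 255; x0_2 = 120; y0_2 = 170; x1_3 = 225; y1_3 = 240; x0_4 = 385; y0_4 = 210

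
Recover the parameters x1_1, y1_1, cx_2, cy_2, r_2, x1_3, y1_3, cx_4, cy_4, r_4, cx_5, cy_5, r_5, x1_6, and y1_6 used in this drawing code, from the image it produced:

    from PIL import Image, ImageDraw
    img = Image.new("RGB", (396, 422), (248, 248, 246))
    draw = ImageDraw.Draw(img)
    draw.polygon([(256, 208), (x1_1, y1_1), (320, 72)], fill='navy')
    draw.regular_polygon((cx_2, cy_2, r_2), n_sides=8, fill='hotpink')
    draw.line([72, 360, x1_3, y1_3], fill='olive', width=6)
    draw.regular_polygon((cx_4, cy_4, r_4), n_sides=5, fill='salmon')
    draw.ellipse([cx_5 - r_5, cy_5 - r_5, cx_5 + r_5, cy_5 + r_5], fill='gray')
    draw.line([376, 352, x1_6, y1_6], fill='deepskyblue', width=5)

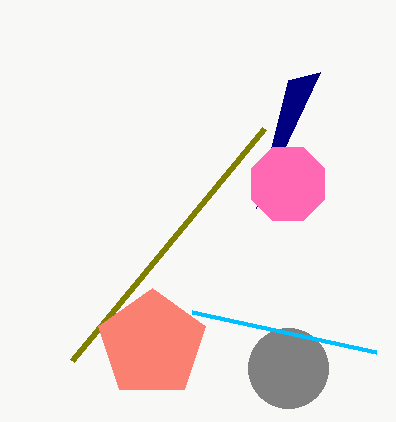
x1_1 = 288
y1_1 = 80
cx_2 = 288
cy_2 = 184
r_2 = 40
x1_3 = 264
y1_3 = 128
cx_4 = 152
cy_4 = 344
r_4 = 56
cx_5 = 288
cy_5 = 368
r_5 = 40
x1_6 = 192
y1_6 = 312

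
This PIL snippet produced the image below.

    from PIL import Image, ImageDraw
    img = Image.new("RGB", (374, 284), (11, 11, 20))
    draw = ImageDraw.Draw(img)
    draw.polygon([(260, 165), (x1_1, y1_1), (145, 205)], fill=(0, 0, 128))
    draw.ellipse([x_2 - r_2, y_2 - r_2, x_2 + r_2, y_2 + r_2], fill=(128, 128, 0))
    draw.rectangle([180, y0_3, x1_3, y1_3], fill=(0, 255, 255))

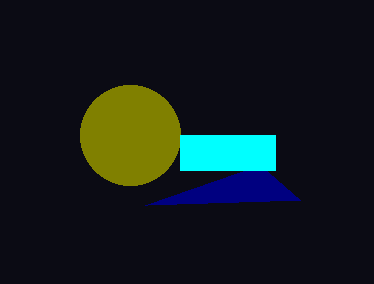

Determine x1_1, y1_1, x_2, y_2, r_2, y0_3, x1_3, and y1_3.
x1_1 = 300; y1_1 = 200; x_2 = 130; y_2 = 135; r_2 = 50; y0_3 = 135; x1_3 = 275; y1_3 = 170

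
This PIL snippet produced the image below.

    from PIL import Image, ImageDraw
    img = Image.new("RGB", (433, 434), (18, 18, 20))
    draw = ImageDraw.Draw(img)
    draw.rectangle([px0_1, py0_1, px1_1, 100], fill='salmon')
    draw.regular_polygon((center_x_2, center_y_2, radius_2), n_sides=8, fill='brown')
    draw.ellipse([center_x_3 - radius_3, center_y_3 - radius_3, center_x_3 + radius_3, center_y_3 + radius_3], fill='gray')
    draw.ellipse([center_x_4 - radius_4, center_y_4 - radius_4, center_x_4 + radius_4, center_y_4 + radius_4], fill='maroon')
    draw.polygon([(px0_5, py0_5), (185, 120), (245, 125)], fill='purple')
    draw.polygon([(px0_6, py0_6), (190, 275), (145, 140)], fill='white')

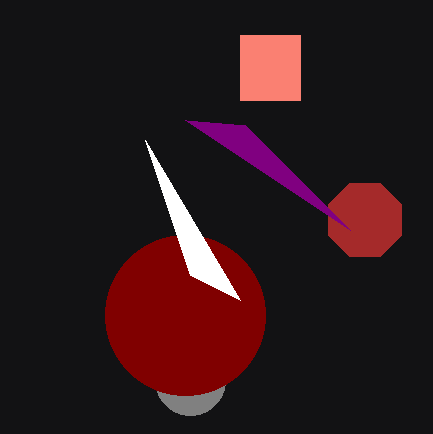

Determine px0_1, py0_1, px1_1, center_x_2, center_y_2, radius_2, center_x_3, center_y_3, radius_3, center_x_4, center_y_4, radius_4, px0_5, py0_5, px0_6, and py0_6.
px0_1 = 240
py0_1 = 35
px1_1 = 300
center_x_2 = 365
center_y_2 = 220
radius_2 = 40
center_x_3 = 190
center_y_3 = 380
radius_3 = 35
center_x_4 = 185
center_y_4 = 315
radius_4 = 80
px0_5 = 350
py0_5 = 230
px0_6 = 240
py0_6 = 300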